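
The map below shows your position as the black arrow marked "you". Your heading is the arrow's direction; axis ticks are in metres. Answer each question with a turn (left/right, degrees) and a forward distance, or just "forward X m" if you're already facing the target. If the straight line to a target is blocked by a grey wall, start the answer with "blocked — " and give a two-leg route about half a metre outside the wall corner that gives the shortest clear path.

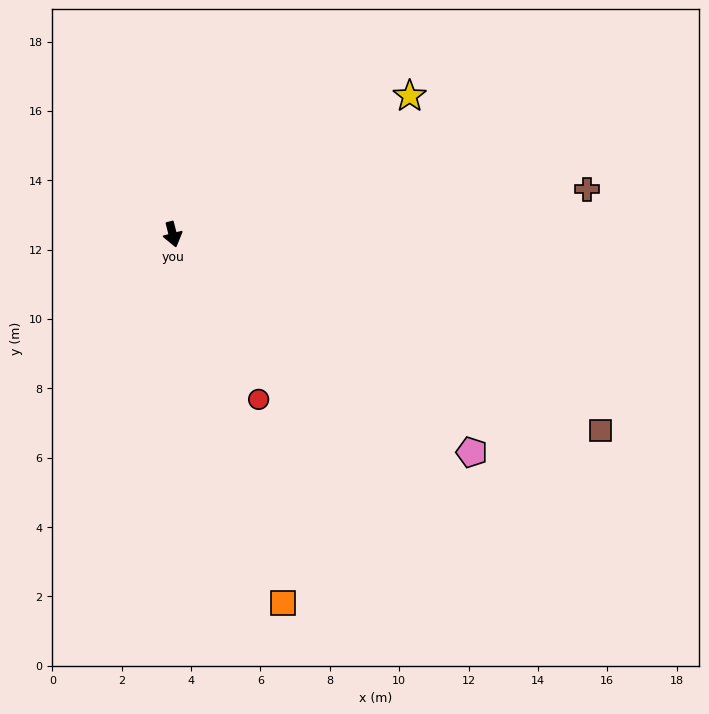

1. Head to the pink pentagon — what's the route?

turn left 40°, forward 10.7 m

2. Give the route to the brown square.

turn left 51°, forward 13.6 m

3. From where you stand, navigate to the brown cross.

turn left 82°, forward 12.0 m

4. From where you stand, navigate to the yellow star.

turn left 106°, forward 7.9 m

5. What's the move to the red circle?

turn left 13°, forward 5.4 m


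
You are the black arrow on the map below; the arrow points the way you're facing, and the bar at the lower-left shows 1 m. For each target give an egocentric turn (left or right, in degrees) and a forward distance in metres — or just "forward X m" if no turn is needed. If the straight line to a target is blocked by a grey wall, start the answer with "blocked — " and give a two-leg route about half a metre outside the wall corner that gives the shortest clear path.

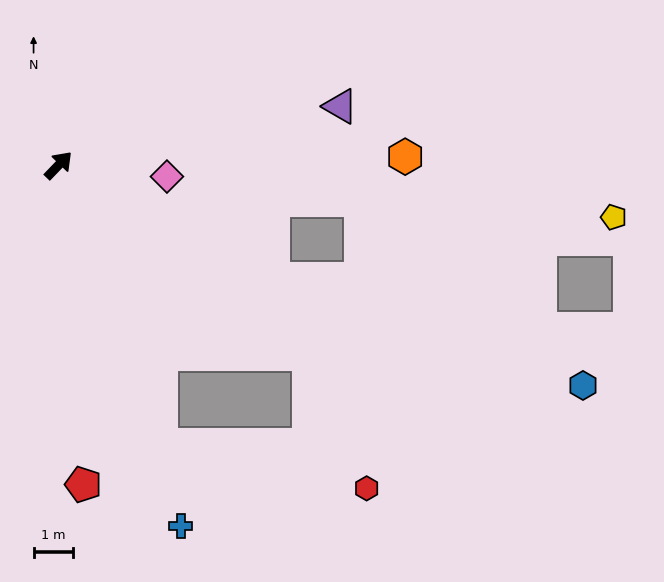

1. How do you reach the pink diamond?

turn right 52°, forward 2.8 m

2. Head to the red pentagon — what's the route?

turn right 132°, forward 8.2 m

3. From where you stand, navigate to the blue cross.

turn right 117°, forward 9.8 m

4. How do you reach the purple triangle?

turn right 34°, forward 7.4 m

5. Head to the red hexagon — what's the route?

blocked — turn right 83°, forward 8.1 m, then turn right 30°, forward 3.7 m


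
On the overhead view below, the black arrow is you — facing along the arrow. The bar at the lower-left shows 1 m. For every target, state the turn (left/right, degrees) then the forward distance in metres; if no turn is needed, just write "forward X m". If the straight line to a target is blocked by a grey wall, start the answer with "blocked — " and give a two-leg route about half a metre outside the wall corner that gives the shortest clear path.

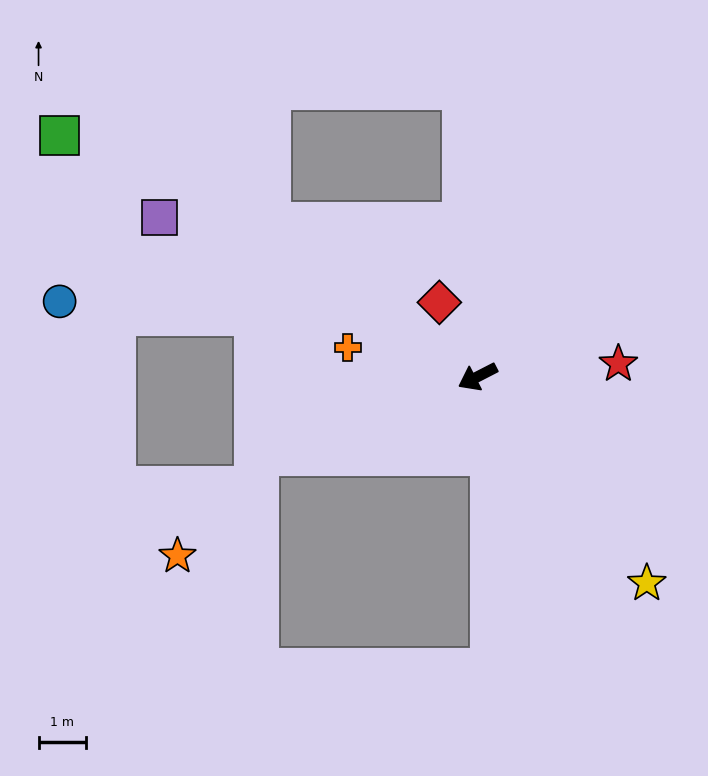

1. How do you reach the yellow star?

turn left 102°, forward 5.6 m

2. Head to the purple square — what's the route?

turn right 54°, forward 7.5 m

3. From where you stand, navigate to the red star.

turn left 158°, forward 3.0 m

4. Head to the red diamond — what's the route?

turn right 90°, forward 1.8 m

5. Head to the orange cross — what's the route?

turn right 40°, forward 2.8 m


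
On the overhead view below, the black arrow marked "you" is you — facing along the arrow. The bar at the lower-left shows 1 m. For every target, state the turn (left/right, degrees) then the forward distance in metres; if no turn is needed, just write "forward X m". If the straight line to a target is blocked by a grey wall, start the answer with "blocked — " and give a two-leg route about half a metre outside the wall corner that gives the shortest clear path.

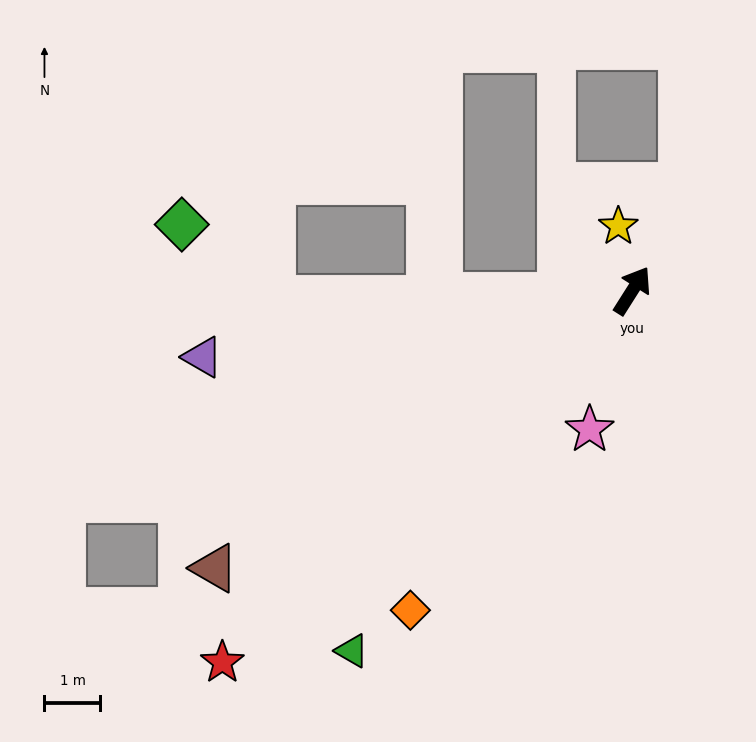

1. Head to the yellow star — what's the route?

turn left 45°, forward 1.2 m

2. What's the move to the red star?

turn left 165°, forward 9.9 m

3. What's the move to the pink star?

turn right 165°, forward 2.6 m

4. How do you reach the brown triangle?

turn left 156°, forward 9.0 m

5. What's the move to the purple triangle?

turn left 131°, forward 7.8 m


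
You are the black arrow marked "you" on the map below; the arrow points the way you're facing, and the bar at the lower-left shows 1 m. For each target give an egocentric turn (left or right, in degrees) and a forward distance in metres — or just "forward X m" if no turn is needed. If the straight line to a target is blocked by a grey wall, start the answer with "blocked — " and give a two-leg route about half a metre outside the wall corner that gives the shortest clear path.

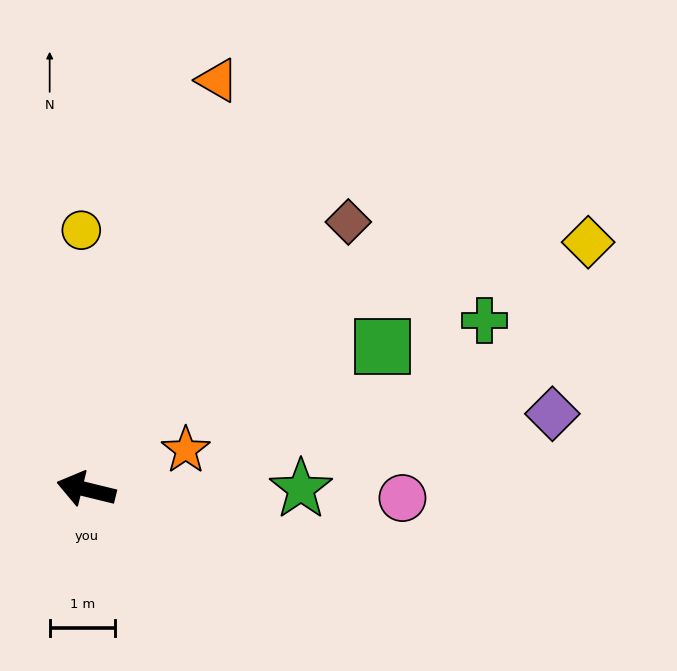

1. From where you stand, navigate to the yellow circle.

turn right 75°, forward 4.0 m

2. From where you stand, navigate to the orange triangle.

turn right 94°, forward 6.6 m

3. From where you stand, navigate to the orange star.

turn right 145°, forward 1.6 m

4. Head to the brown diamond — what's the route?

turn right 121°, forward 5.7 m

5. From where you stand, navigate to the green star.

turn right 166°, forward 3.3 m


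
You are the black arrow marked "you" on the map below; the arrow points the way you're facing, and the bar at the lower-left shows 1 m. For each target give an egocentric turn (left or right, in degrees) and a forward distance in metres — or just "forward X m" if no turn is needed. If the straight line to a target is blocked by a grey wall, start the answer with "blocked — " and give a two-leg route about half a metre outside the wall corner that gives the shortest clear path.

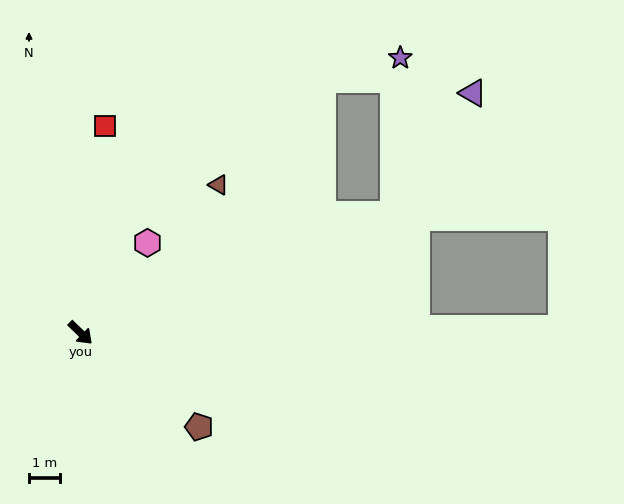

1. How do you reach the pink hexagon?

turn left 97°, forward 3.6 m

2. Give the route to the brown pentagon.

turn left 6°, forward 4.9 m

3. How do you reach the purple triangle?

blocked — turn left 65°, forward 10.8 m, then turn left 35°, forward 4.7 m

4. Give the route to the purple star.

blocked — turn left 65°, forward 10.8 m, then turn left 66°, forward 5.0 m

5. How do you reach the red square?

turn left 127°, forward 6.7 m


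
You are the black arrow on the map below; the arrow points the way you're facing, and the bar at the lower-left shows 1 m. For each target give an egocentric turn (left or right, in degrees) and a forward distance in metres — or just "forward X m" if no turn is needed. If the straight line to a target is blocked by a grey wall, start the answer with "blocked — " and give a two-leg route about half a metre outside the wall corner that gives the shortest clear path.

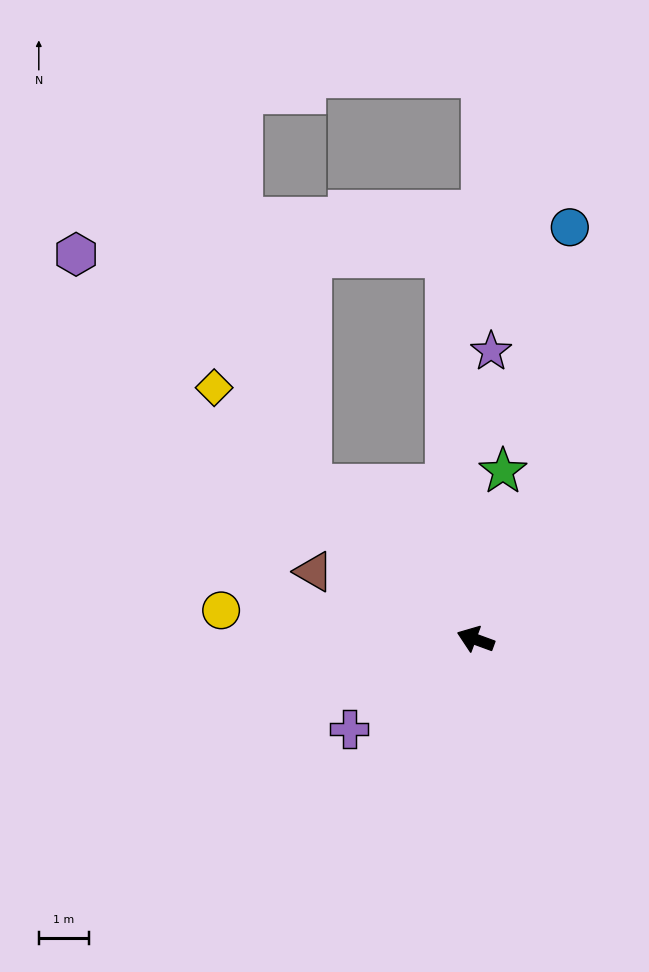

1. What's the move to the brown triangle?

turn right 3°, forward 3.5 m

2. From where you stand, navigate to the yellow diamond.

turn right 24°, forward 7.3 m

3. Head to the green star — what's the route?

turn right 79°, forward 3.4 m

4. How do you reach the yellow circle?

turn left 14°, forward 5.1 m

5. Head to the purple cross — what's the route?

turn left 56°, forward 3.1 m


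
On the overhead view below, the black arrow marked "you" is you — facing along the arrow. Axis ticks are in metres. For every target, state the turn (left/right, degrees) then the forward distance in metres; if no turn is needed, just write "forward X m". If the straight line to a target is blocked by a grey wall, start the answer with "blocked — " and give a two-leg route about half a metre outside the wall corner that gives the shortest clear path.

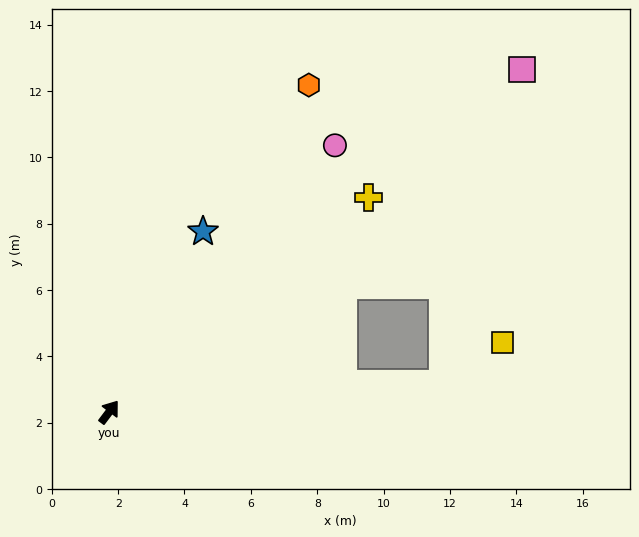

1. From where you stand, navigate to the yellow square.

blocked — turn right 48°, forward 10.1 m, then turn left 30°, forward 2.2 m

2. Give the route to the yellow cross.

turn right 13°, forward 10.1 m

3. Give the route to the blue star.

turn left 9°, forward 6.1 m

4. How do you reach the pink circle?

turn right 3°, forward 10.5 m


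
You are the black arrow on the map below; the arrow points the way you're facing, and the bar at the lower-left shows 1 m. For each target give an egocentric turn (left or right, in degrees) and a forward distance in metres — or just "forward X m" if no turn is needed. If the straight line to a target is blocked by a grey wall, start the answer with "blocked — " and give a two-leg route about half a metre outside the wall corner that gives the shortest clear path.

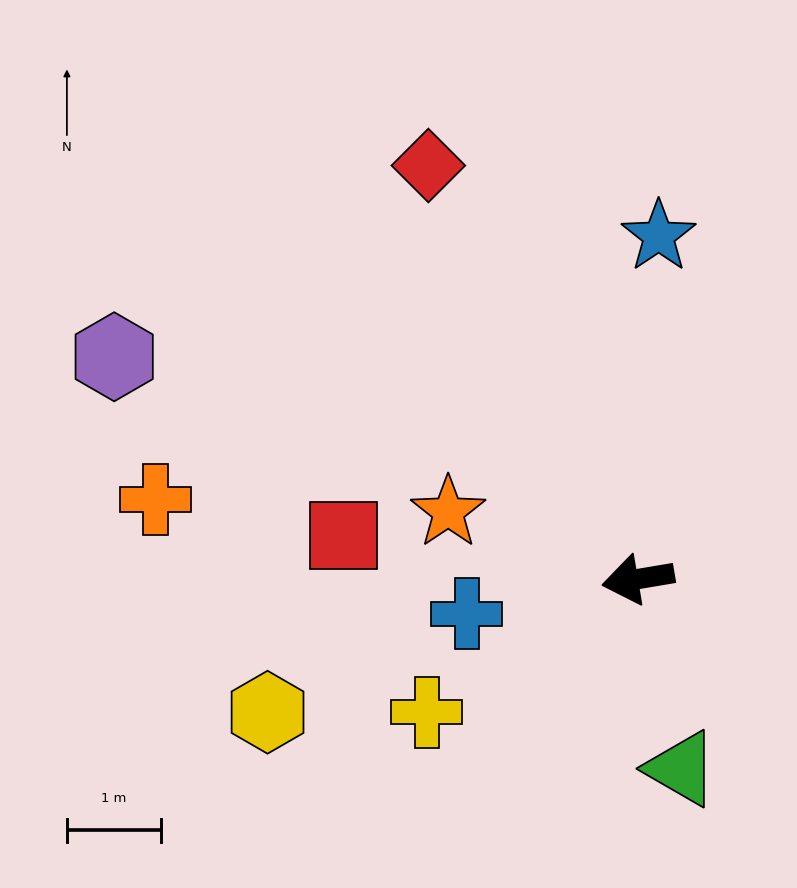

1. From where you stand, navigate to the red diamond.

turn right 73°, forward 4.9 m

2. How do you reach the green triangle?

turn left 93°, forward 2.1 m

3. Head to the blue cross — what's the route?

forward 1.9 m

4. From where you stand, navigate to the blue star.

turn right 103°, forward 3.7 m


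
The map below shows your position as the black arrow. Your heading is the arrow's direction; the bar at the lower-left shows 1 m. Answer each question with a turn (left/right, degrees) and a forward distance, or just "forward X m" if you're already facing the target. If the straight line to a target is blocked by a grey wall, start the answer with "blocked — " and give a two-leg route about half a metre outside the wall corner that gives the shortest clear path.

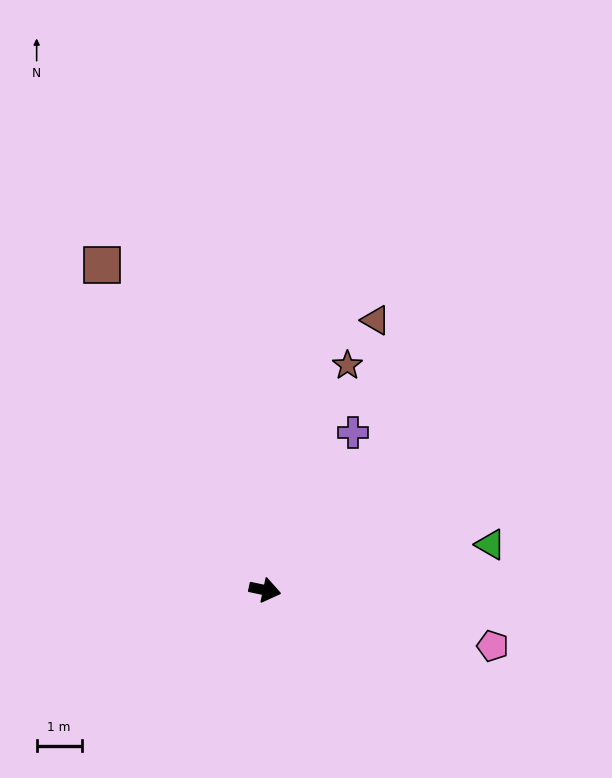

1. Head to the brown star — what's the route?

turn left 82°, forward 5.3 m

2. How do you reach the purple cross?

turn left 73°, forward 4.0 m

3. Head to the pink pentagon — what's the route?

forward 5.2 m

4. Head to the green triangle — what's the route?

turn left 23°, forward 5.1 m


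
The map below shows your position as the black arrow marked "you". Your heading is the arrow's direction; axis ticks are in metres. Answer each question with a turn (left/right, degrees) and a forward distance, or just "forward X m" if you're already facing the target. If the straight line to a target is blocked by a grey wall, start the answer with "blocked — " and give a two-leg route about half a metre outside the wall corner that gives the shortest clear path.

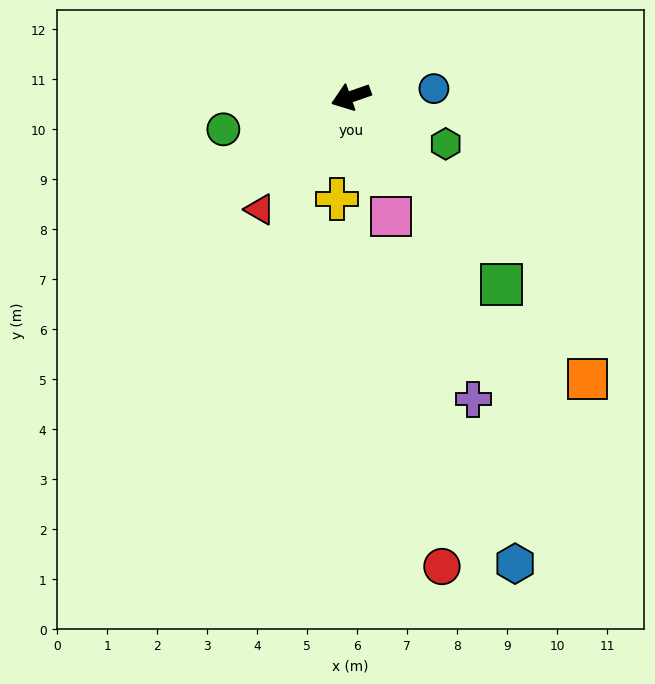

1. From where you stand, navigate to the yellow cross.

turn left 63°, forward 2.1 m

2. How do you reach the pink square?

turn left 89°, forward 2.5 m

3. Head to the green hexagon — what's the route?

turn left 134°, forward 2.1 m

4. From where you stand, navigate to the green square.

turn left 109°, forward 4.8 m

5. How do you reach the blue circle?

turn left 166°, forward 1.7 m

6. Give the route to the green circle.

turn right 5°, forward 2.6 m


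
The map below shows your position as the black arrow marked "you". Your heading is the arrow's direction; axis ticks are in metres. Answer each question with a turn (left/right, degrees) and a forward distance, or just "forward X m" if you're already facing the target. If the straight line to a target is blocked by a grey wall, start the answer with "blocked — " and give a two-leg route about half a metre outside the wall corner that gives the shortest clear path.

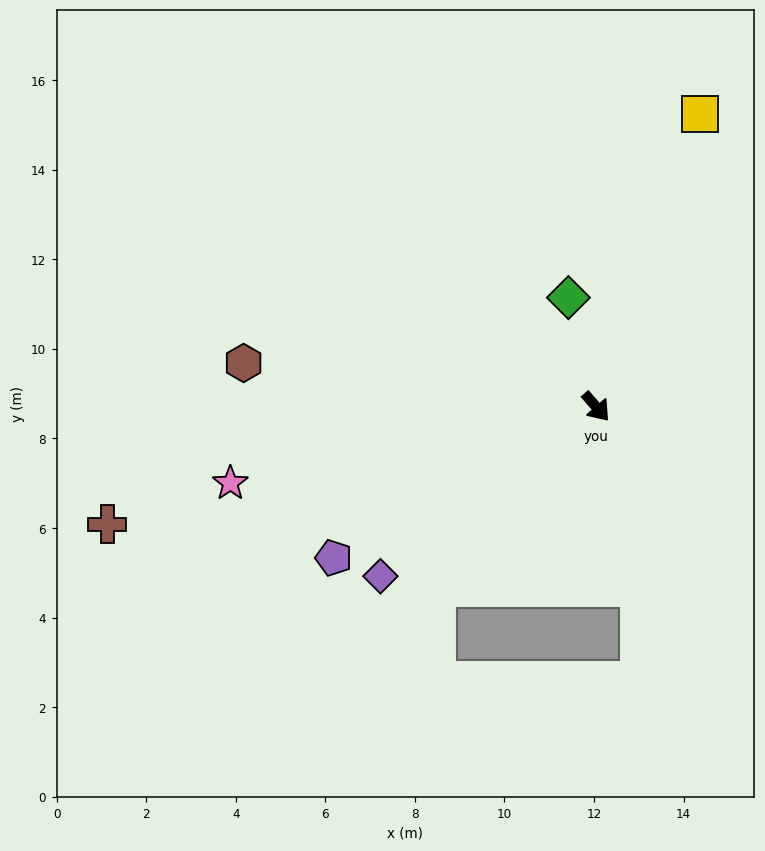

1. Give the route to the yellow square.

turn left 120°, forward 6.9 m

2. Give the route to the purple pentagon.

turn right 101°, forward 6.8 m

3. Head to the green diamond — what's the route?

turn left 153°, forward 2.5 m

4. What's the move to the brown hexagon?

turn right 138°, forward 7.9 m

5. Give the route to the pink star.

turn right 119°, forward 8.3 m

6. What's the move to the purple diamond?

turn right 93°, forward 6.1 m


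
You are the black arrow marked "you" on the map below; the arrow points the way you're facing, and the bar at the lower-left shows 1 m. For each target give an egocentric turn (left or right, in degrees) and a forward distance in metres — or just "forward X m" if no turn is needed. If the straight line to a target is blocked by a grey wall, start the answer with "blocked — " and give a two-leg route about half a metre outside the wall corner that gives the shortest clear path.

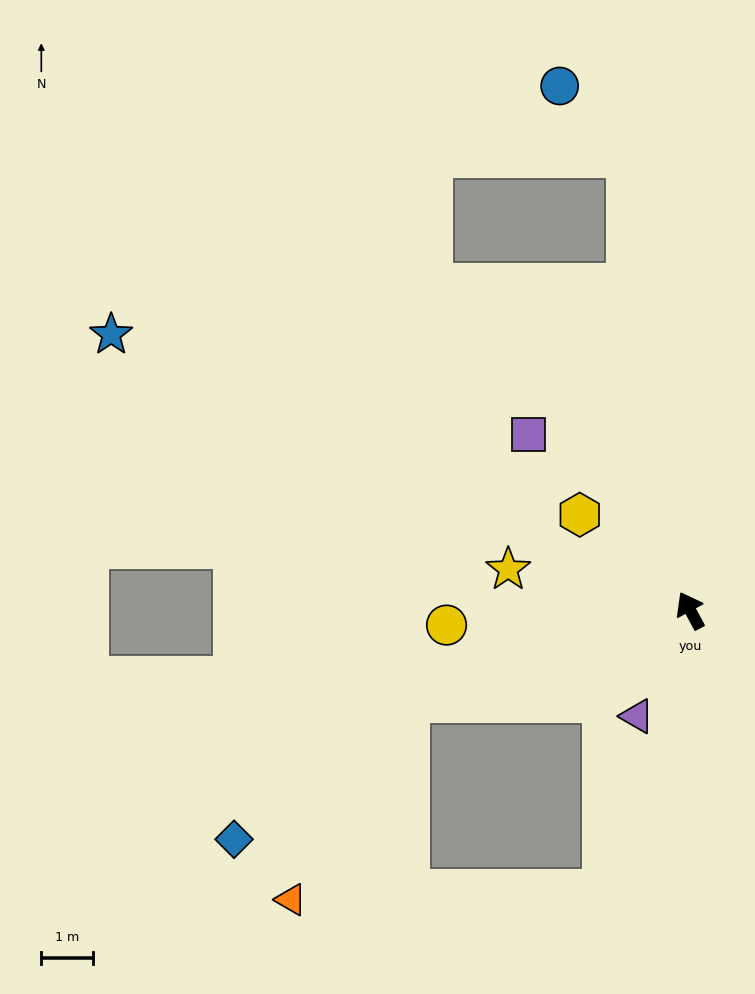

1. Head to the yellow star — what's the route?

turn left 49°, forward 3.6 m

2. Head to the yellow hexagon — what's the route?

turn left 21°, forward 2.8 m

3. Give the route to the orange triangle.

blocked — turn left 79°, forward 5.7 m, then turn left 42°, forward 4.4 m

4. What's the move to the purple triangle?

turn left 125°, forward 2.3 m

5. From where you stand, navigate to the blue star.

turn left 36°, forward 12.4 m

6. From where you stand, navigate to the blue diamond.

blocked — turn left 79°, forward 5.7 m, then turn left 21°, forward 4.3 m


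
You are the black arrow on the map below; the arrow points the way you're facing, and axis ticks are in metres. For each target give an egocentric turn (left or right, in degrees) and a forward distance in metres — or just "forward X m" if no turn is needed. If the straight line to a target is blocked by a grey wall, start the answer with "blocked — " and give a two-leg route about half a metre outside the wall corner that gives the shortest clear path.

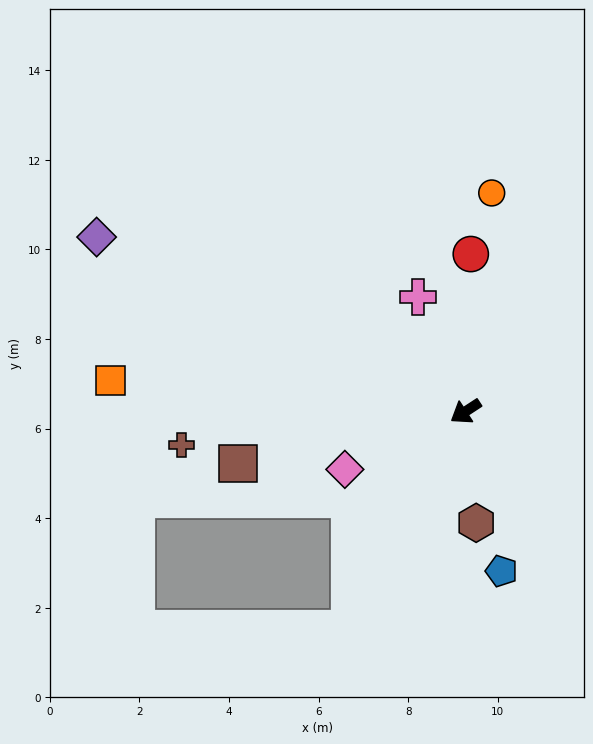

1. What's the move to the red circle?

turn right 125°, forward 3.5 m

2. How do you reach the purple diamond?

turn right 58°, forward 9.1 m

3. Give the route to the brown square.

turn right 20°, forward 5.2 m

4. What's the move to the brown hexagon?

turn left 62°, forward 2.5 m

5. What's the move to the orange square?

turn right 38°, forward 8.0 m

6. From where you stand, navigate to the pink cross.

turn right 101°, forward 2.8 m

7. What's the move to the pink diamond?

turn right 8°, forward 3.0 m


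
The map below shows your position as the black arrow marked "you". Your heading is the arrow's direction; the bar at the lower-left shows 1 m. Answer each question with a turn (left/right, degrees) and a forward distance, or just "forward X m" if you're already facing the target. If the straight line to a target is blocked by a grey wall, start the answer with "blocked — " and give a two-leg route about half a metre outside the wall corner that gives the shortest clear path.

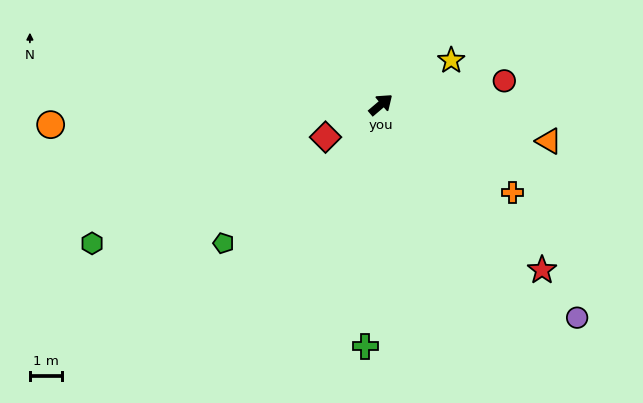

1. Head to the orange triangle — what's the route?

turn right 53°, forward 5.4 m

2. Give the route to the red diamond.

turn left 170°, forward 2.0 m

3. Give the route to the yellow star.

turn right 8°, forward 2.6 m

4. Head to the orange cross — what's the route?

turn right 74°, forward 4.9 m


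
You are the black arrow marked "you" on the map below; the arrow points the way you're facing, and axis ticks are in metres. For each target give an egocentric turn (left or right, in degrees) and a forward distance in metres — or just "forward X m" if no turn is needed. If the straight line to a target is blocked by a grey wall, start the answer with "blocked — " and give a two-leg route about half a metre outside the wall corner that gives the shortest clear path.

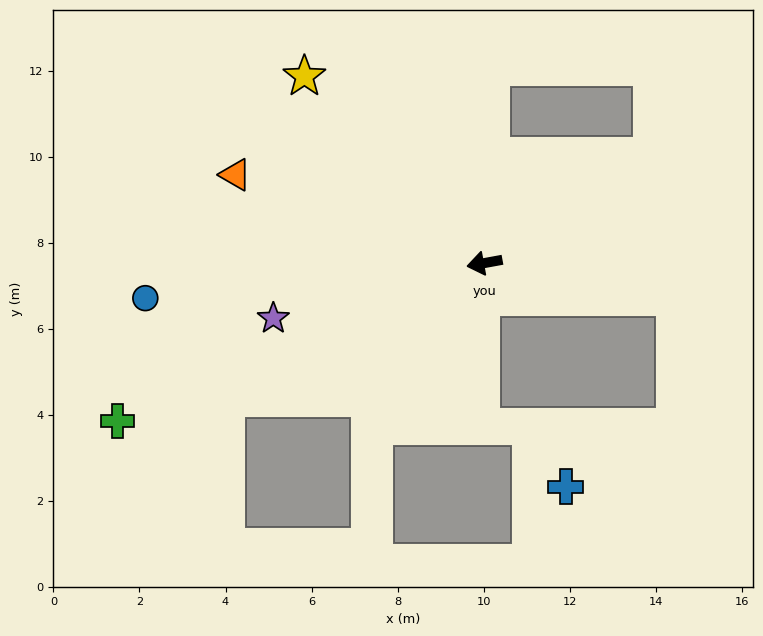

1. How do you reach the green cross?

turn left 13°, forward 9.3 m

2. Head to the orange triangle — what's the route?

turn right 30°, forward 6.1 m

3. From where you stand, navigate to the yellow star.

turn right 56°, forward 6.0 m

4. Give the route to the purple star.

turn left 4°, forward 5.1 m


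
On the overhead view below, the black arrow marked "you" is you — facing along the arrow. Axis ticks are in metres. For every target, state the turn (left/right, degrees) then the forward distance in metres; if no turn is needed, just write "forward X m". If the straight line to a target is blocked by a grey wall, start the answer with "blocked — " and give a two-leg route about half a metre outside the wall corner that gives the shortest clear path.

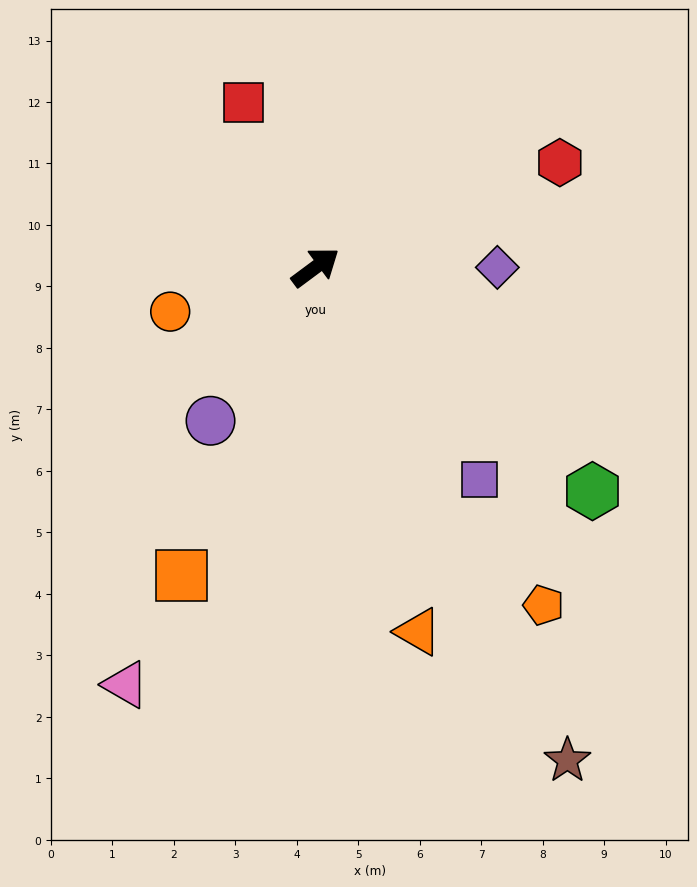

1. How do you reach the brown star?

turn right 100°, forward 9.0 m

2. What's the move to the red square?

turn left 77°, forward 2.9 m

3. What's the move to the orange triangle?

turn right 111°, forward 6.2 m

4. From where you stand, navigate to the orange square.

turn right 150°, forward 5.5 m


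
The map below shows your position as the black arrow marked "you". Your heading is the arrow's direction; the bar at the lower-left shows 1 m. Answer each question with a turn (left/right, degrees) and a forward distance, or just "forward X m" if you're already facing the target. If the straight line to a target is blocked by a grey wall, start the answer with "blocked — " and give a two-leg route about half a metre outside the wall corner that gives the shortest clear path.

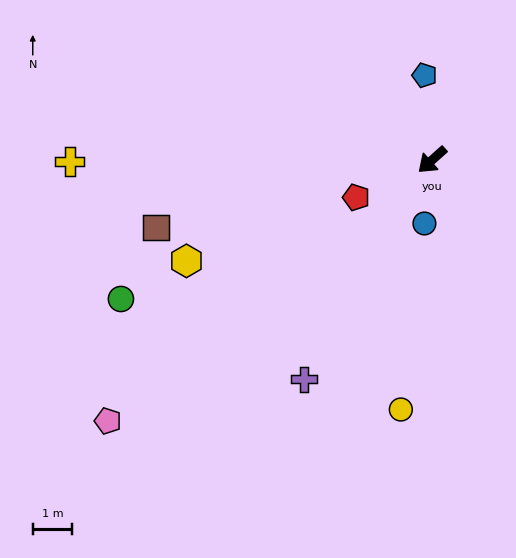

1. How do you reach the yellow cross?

turn right 41°, forward 9.1 m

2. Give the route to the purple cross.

turn left 18°, forward 6.4 m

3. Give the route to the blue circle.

turn left 41°, forward 1.6 m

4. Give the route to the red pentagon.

turn right 15°, forward 2.1 m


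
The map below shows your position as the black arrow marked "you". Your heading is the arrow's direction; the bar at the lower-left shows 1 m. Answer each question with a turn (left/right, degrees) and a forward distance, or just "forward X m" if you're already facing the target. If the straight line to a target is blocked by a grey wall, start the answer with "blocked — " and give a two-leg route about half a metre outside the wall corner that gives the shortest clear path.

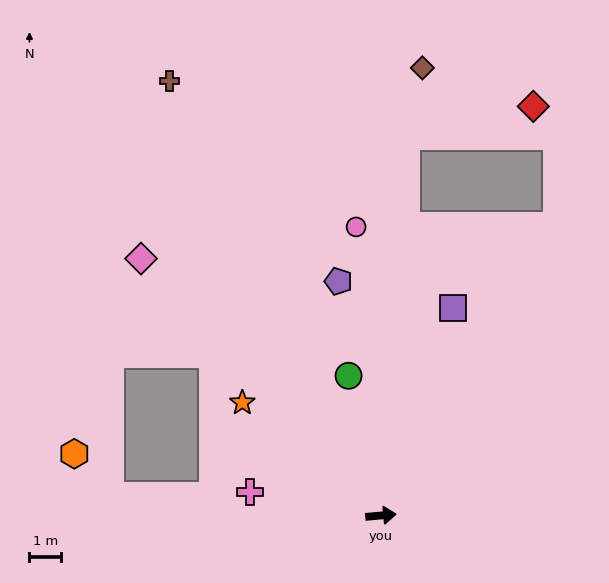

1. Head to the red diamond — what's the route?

blocked — turn left 81°, forward 12.0 m, then turn right 73°, forward 4.1 m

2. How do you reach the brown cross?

turn left 111°, forward 15.2 m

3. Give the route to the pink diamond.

turn left 128°, forward 11.1 m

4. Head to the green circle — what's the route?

turn left 98°, forward 4.5 m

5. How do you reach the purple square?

turn left 66°, forward 6.9 m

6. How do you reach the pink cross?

turn left 165°, forward 4.2 m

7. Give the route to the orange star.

turn left 136°, forward 5.6 m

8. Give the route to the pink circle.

turn left 90°, forward 9.1 m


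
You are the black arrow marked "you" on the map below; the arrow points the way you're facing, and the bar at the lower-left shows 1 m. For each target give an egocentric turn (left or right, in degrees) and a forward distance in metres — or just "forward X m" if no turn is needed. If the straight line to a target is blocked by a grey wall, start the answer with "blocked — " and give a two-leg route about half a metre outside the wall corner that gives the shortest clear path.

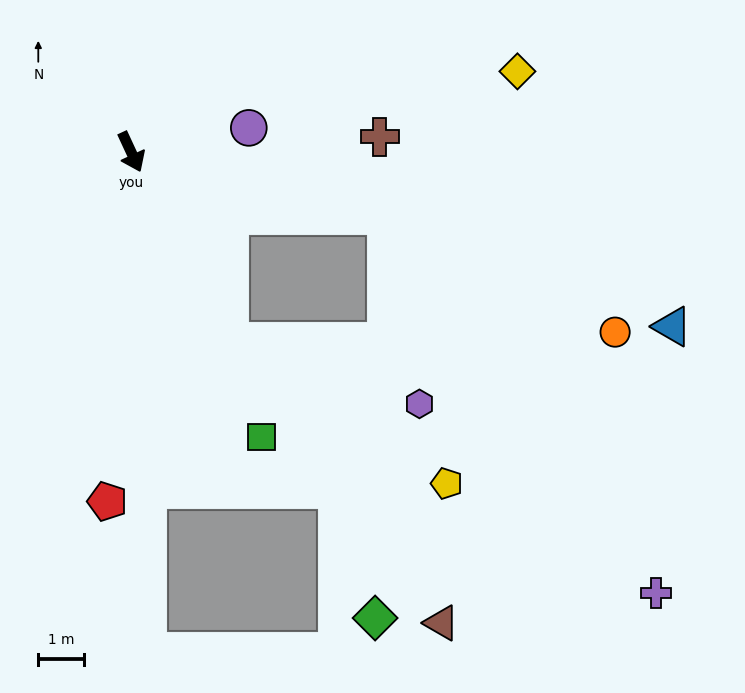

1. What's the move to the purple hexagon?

blocked — turn left 3°, forward 4.7 m, then turn left 44°, forward 4.4 m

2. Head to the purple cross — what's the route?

blocked — turn left 51°, forward 5.8 m, then turn right 40°, forward 10.2 m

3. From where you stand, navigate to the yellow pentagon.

blocked — turn left 3°, forward 4.7 m, then turn left 29°, forward 5.7 m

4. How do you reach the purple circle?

turn left 77°, forward 2.6 m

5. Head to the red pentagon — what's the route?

turn right 29°, forward 7.7 m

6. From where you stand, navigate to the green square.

forward 6.9 m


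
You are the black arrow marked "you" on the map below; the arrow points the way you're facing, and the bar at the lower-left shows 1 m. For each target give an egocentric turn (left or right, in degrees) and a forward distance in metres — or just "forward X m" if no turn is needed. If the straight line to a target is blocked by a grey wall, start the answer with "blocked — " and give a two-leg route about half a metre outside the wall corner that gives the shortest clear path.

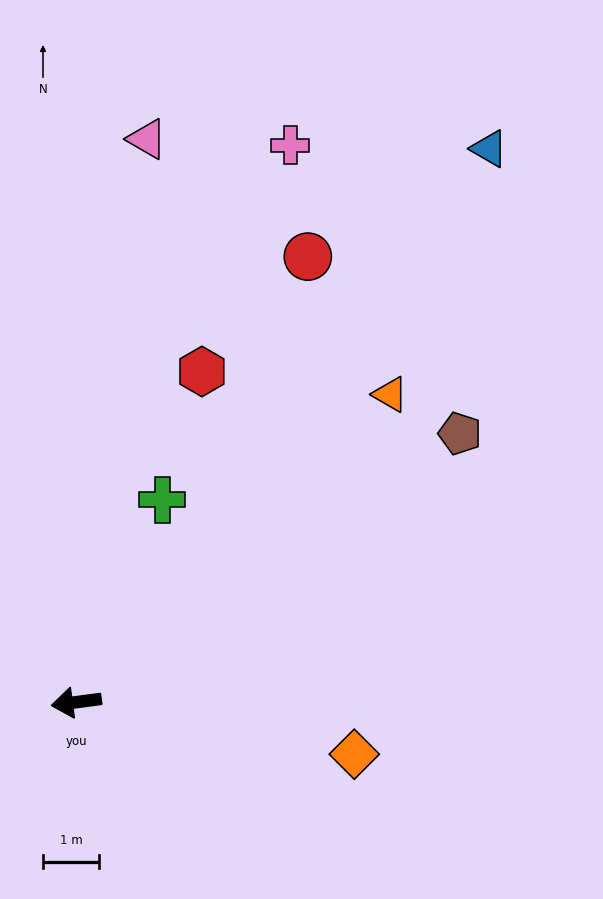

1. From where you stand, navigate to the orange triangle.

turn right 143°, forward 7.9 m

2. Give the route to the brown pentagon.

turn right 153°, forward 8.4 m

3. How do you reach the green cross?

turn right 121°, forward 3.9 m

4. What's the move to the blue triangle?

turn right 134°, forward 12.3 m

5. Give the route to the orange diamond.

turn left 162°, forward 5.1 m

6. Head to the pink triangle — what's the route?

turn right 105°, forward 10.1 m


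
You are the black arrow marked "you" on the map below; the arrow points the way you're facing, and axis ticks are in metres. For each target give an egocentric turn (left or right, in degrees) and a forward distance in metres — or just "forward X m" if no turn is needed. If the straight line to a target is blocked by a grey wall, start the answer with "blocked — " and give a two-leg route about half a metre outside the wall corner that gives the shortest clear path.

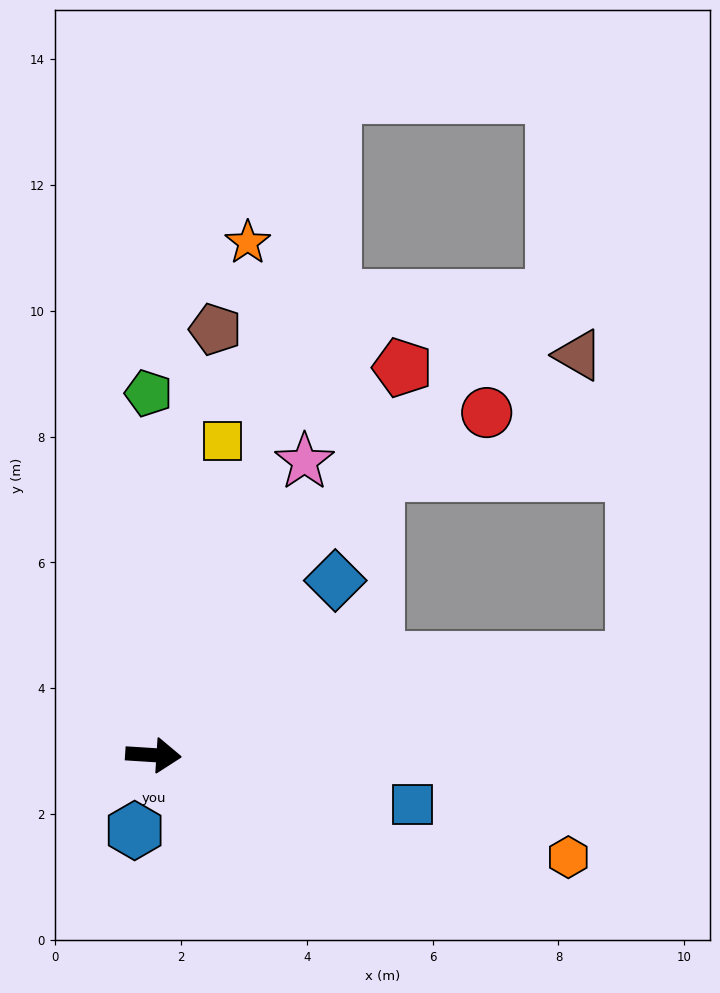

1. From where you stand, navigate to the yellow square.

turn left 81°, forward 5.1 m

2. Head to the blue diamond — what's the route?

turn left 47°, forward 4.0 m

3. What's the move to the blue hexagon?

turn right 100°, forward 1.2 m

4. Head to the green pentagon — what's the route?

turn left 94°, forward 5.7 m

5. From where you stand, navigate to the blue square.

turn right 7°, forward 4.2 m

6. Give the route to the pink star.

turn left 66°, forward 5.2 m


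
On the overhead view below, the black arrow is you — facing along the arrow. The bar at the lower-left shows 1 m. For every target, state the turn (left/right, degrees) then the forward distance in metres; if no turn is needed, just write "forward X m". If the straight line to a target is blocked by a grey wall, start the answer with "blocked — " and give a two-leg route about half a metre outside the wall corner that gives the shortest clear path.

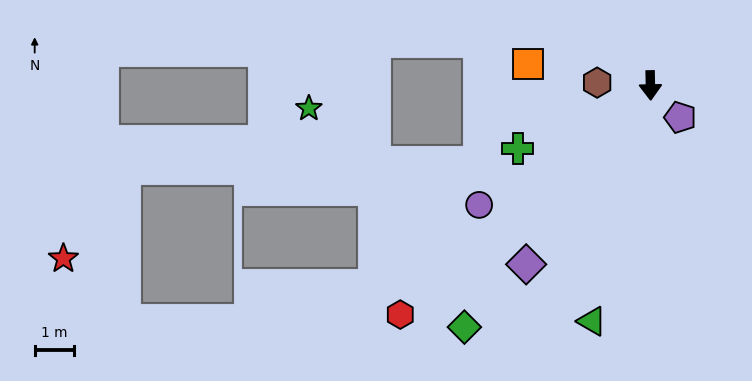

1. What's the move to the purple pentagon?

turn left 42°, forward 1.1 m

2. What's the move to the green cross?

turn right 66°, forward 3.7 m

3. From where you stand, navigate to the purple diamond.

turn right 36°, forward 5.5 m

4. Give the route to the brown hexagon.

turn right 94°, forward 1.3 m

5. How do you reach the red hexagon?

turn right 49°, forward 8.6 m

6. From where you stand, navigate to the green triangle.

turn right 15°, forward 6.1 m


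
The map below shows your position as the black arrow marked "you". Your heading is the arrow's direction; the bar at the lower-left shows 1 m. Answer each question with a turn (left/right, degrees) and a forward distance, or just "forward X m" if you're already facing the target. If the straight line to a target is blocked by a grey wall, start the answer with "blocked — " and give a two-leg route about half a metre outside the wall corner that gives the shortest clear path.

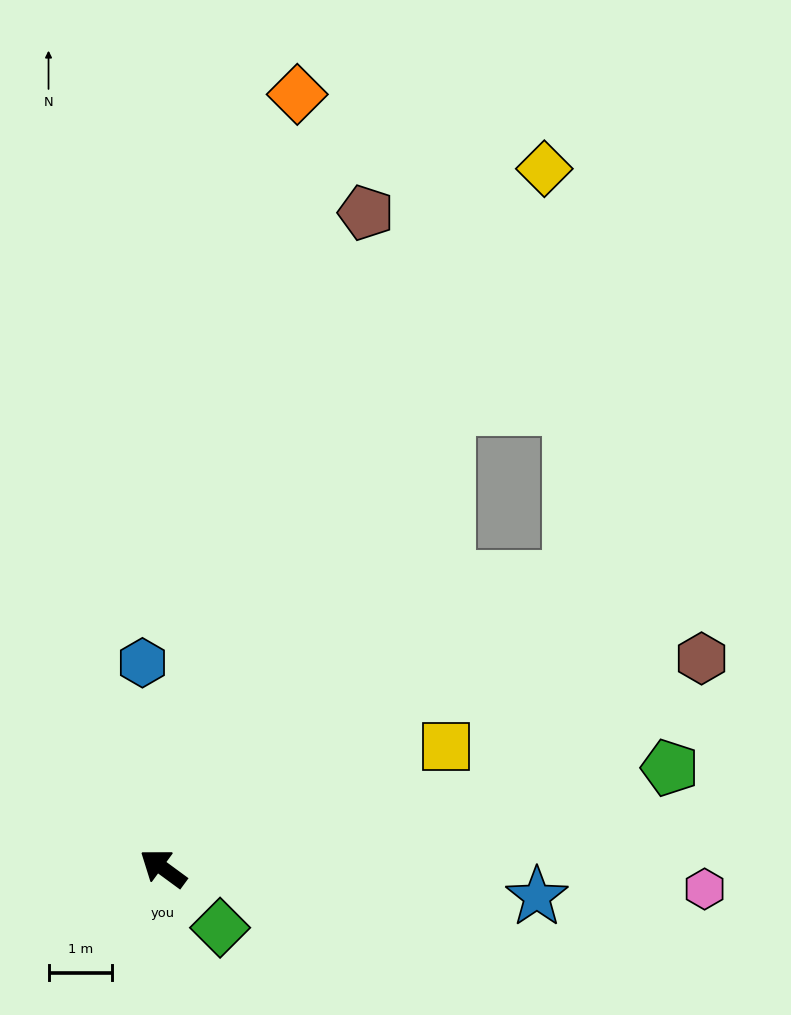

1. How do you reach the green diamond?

turn left 170°, forward 1.3 m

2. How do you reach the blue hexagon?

turn right 48°, forward 3.3 m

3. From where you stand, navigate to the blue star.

turn right 148°, forward 5.9 m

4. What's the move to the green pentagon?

turn right 133°, forward 8.1 m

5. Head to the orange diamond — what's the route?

turn right 64°, forward 12.4 m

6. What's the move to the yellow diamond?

turn right 82°, forward 12.6 m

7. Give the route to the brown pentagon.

turn right 71°, forward 10.8 m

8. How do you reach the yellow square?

turn right 120°, forward 4.9 m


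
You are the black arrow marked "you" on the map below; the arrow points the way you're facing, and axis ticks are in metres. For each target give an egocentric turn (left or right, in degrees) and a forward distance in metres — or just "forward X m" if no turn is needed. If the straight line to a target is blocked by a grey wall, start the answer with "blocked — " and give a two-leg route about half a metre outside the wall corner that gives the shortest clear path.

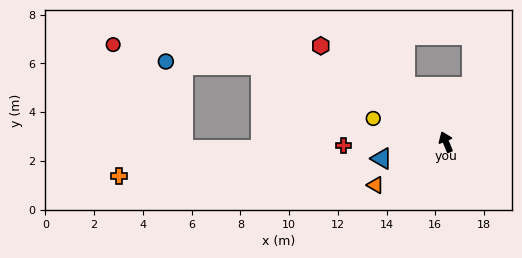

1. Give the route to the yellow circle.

turn left 50°, forward 3.1 m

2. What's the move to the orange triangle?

turn left 99°, forward 3.4 m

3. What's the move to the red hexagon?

turn left 30°, forward 6.5 m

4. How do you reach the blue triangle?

turn left 82°, forward 2.7 m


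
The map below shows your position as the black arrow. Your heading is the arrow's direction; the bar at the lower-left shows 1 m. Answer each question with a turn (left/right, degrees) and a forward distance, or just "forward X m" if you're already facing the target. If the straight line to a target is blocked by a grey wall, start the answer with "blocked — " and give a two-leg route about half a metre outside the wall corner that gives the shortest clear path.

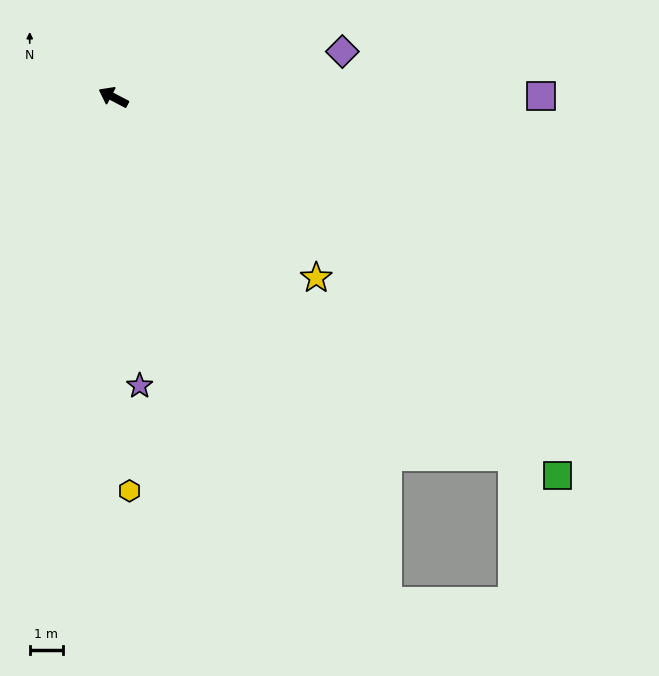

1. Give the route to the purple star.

turn left 123°, forward 8.8 m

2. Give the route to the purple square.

turn right 152°, forward 13.0 m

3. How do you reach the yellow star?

turn left 166°, forward 8.3 m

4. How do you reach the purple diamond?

turn right 141°, forward 7.1 m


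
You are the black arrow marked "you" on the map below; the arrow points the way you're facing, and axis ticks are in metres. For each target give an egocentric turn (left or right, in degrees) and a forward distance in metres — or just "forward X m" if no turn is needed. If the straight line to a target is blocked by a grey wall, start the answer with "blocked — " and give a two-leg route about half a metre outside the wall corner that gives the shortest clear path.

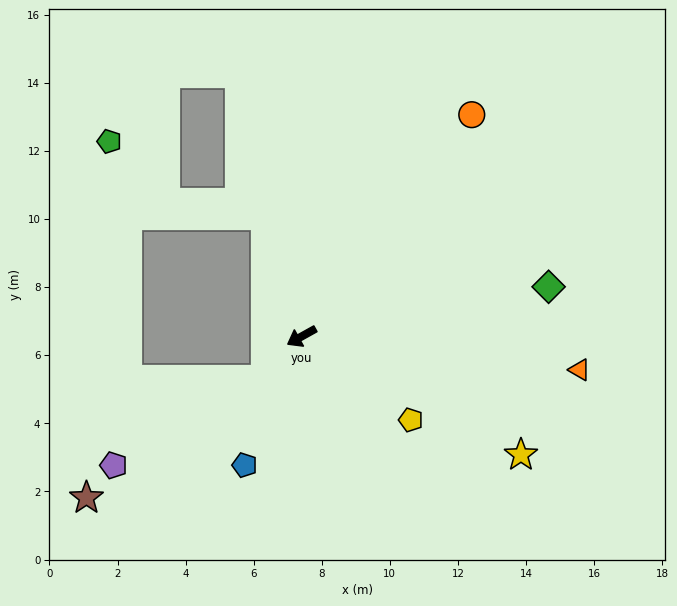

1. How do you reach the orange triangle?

turn left 144°, forward 8.2 m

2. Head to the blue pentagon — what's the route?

turn left 37°, forward 4.1 m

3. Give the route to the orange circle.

turn right 157°, forward 8.2 m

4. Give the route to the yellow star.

turn left 123°, forward 7.3 m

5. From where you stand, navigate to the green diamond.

turn left 162°, forward 7.4 m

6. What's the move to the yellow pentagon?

turn left 113°, forward 4.0 m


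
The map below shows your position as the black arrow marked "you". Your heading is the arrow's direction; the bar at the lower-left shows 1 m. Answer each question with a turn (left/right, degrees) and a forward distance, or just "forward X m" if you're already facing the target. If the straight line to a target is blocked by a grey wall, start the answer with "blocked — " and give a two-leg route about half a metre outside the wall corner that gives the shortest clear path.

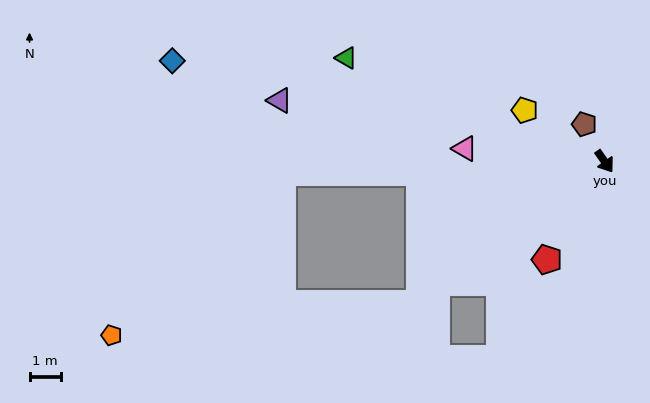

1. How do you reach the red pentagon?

turn right 65°, forward 3.6 m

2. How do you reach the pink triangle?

turn right 130°, forward 4.4 m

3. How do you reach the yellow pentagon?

turn right 158°, forward 3.0 m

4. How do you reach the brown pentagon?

turn left 174°, forward 1.3 m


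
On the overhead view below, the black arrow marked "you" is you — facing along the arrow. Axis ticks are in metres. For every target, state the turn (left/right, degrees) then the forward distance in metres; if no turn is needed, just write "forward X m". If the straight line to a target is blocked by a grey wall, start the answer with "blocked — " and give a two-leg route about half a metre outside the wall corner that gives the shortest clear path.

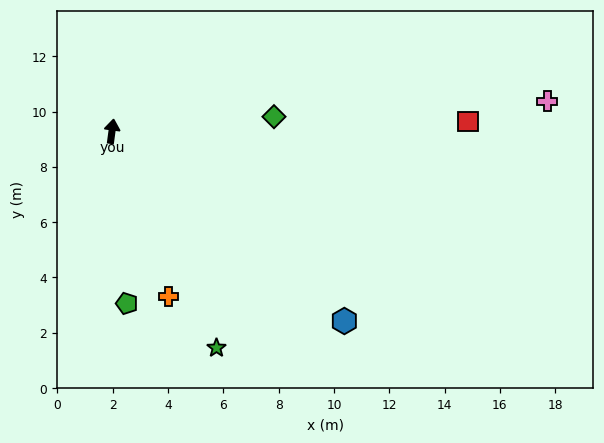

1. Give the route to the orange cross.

turn right 154°, forward 6.3 m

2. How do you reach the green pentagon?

turn right 167°, forward 6.3 m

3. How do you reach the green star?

turn right 147°, forward 8.7 m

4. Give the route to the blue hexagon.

turn right 122°, forward 10.8 m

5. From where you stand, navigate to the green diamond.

turn right 77°, forward 5.9 m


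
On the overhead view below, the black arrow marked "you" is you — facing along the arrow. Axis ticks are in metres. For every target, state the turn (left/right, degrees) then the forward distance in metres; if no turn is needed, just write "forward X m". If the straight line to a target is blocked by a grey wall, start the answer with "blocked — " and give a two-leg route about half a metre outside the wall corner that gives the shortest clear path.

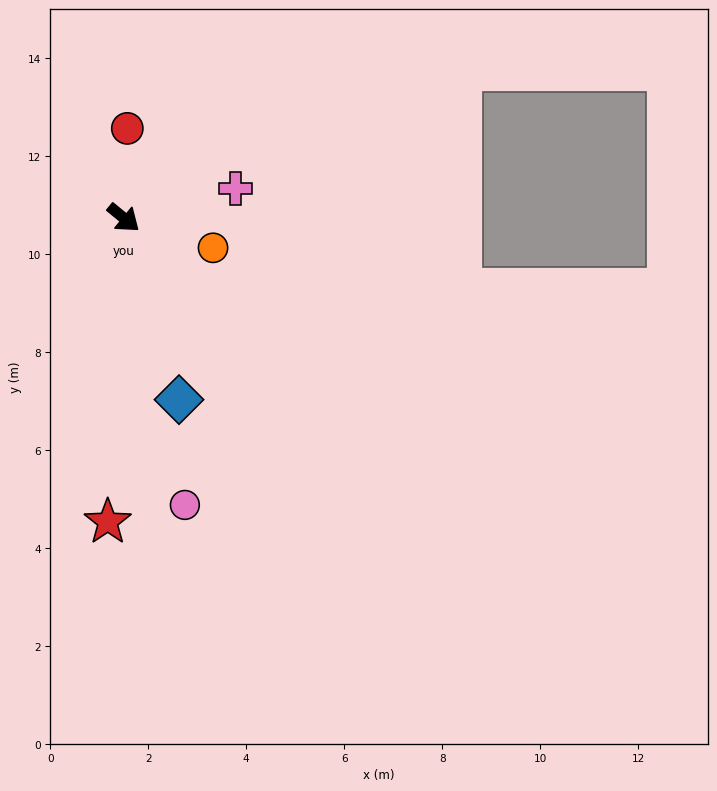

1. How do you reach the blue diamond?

turn right 34°, forward 3.9 m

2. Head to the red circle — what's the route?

turn left 127°, forward 1.8 m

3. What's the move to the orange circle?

turn left 21°, forward 1.9 m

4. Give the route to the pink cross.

turn left 54°, forward 2.4 m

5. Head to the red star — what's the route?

turn right 54°, forward 6.2 m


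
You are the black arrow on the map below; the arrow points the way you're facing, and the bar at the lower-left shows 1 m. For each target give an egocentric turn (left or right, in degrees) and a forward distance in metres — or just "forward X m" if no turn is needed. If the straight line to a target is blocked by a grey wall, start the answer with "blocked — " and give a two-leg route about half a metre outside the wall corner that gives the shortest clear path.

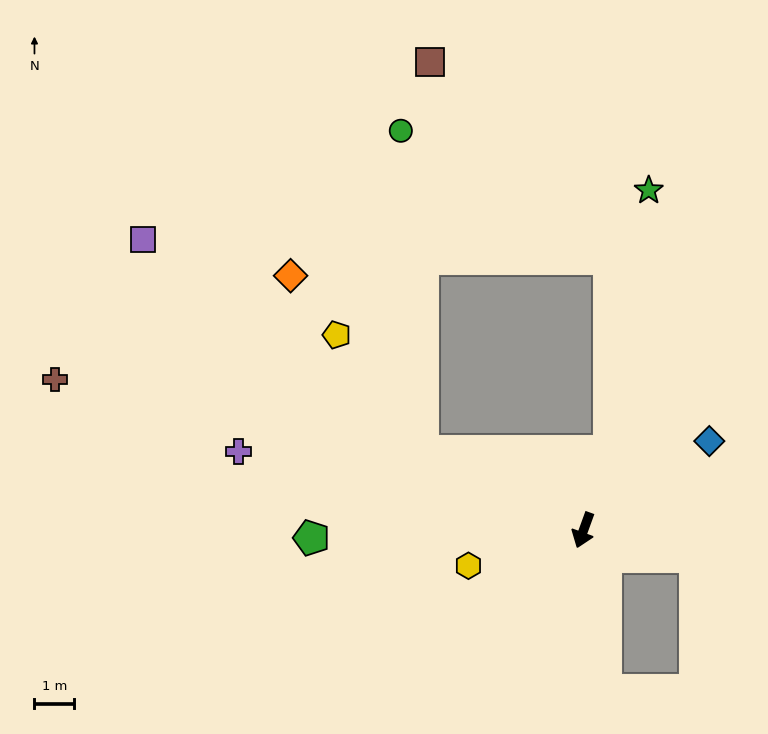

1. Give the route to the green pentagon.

turn right 68°, forward 6.8 m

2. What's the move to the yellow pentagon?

blocked — turn right 96°, forward 4.5 m, then turn right 28°, forward 3.6 m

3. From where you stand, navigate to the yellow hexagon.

turn right 53°, forward 3.0 m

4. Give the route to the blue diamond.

turn left 145°, forward 3.9 m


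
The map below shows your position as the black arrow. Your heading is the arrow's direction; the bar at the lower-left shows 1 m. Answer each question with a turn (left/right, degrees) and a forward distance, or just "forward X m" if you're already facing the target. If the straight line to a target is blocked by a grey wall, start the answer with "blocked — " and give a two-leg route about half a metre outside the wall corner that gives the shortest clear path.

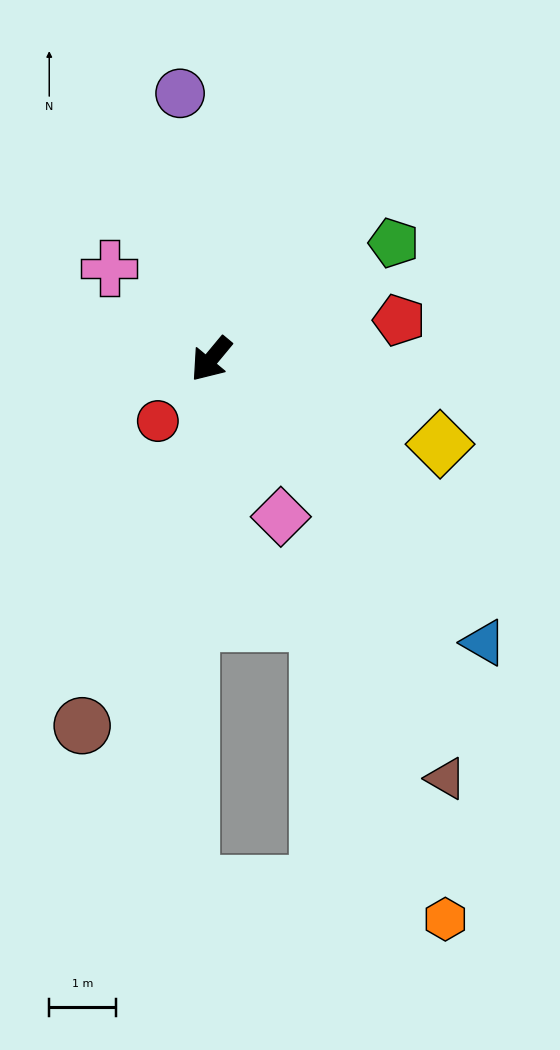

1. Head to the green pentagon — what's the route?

turn left 162°, forward 3.2 m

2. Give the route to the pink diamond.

turn left 64°, forward 2.6 m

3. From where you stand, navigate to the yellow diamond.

turn left 109°, forward 3.6 m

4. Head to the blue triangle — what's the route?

turn left 84°, forward 5.9 m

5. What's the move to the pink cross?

turn right 92°, forward 2.0 m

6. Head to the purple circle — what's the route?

turn right 134°, forward 4.0 m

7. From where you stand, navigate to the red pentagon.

turn left 141°, forward 2.9 m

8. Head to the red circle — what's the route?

forward 1.2 m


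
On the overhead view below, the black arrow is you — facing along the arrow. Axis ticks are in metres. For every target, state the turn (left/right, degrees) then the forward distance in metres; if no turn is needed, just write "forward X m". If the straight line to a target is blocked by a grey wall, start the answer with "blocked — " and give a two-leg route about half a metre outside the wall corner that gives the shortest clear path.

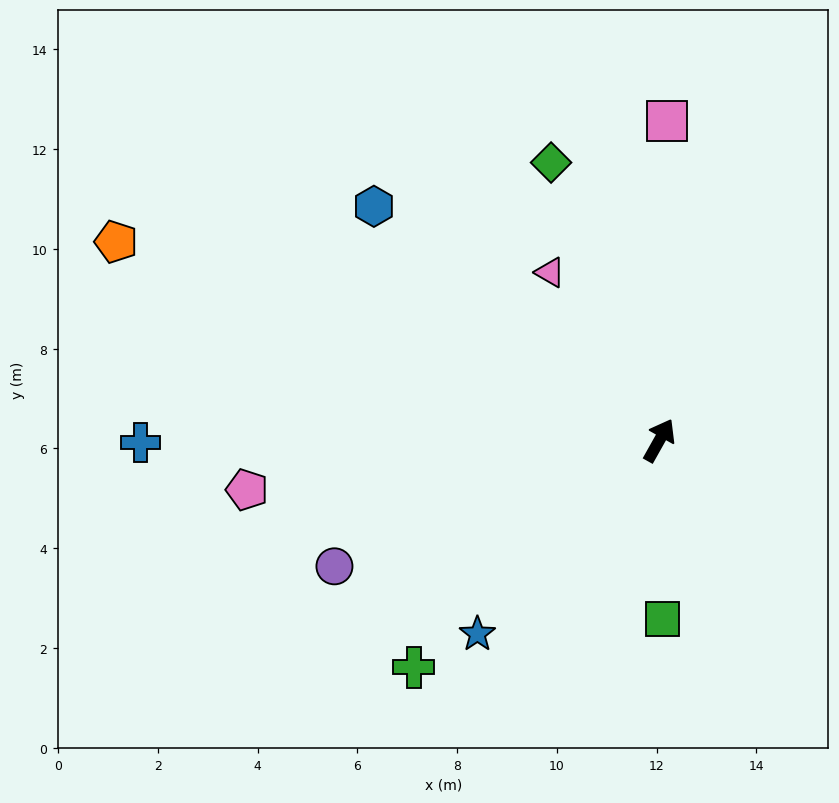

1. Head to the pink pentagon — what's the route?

turn left 126°, forward 8.3 m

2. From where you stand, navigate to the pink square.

turn left 28°, forward 6.4 m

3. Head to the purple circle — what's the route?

turn left 141°, forward 7.0 m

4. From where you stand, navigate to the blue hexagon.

turn left 80°, forward 7.4 m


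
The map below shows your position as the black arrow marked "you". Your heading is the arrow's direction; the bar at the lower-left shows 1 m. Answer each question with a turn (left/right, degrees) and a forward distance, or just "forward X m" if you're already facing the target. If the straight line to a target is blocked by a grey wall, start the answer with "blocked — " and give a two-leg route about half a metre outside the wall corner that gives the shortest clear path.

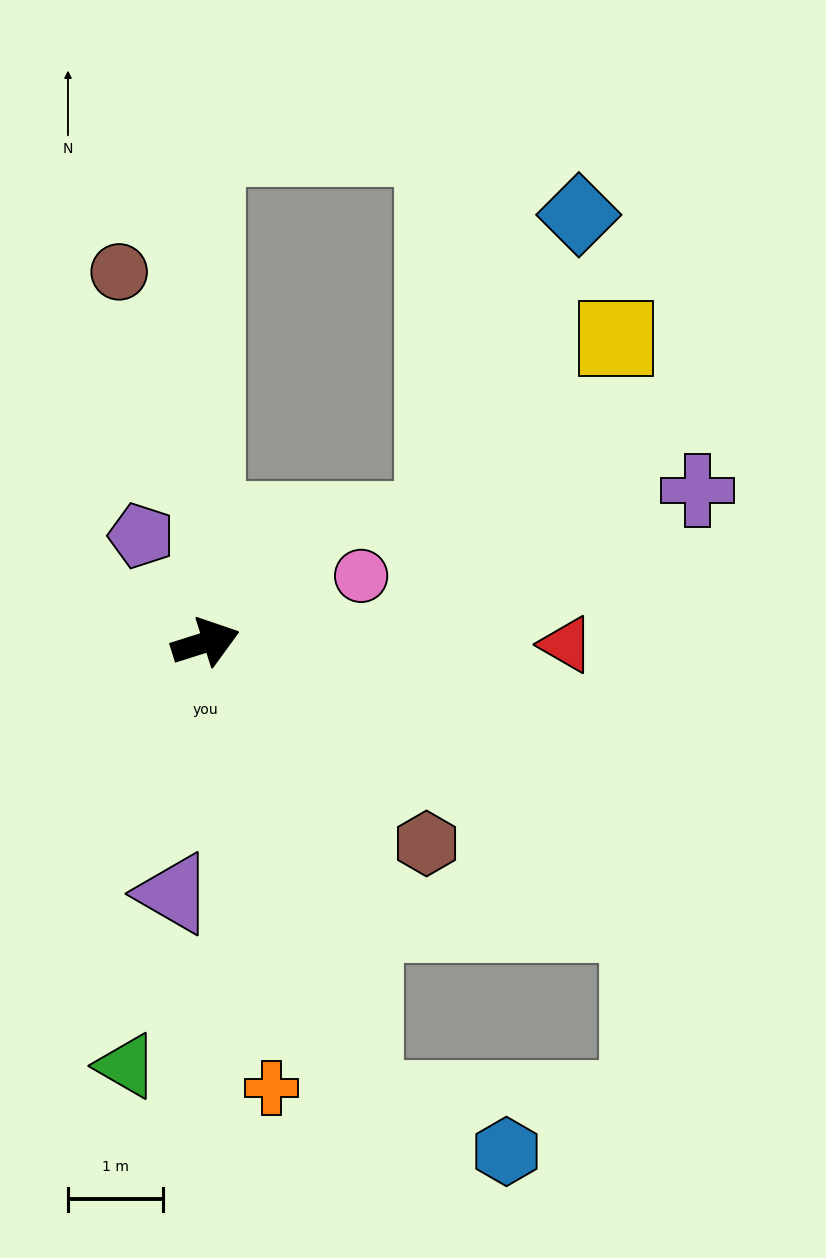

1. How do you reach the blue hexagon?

blocked — turn right 89°, forward 5.1 m, then turn left 52°, forward 1.6 m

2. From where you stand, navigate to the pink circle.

turn left 6°, forward 1.8 m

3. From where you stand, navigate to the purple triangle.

turn right 115°, forward 2.7 m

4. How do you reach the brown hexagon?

turn right 60°, forward 3.2 m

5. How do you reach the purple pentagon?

turn left 104°, forward 1.3 m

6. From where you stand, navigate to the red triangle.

turn right 18°, forward 3.8 m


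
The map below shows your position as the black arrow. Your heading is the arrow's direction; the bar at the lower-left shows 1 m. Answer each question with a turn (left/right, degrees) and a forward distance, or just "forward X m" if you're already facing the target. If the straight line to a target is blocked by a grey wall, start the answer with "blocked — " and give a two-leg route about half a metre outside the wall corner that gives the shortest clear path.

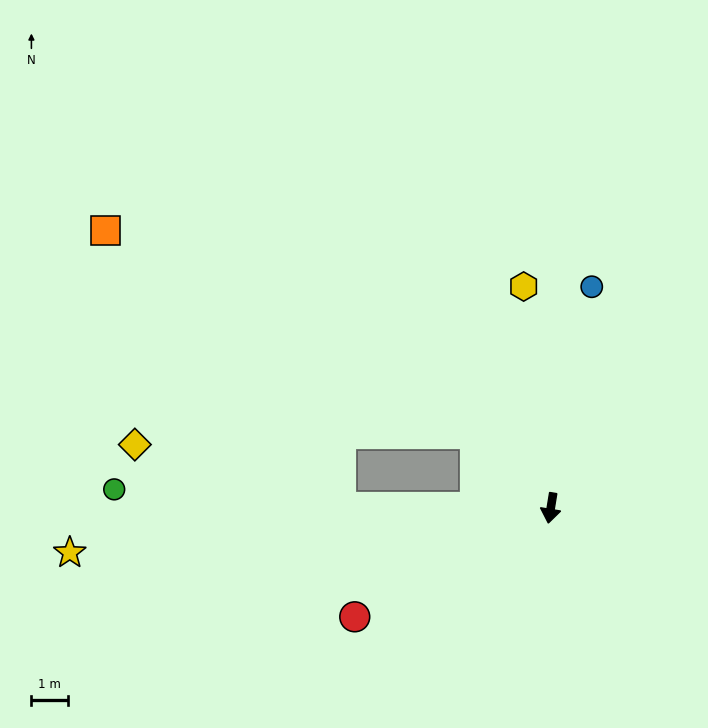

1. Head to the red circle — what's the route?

turn right 52°, forward 6.1 m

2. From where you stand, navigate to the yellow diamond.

blocked — turn right 81°, forward 5.8 m, then turn right 17°, forward 5.9 m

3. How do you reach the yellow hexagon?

turn right 164°, forward 6.1 m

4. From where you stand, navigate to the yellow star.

turn right 75°, forward 13.2 m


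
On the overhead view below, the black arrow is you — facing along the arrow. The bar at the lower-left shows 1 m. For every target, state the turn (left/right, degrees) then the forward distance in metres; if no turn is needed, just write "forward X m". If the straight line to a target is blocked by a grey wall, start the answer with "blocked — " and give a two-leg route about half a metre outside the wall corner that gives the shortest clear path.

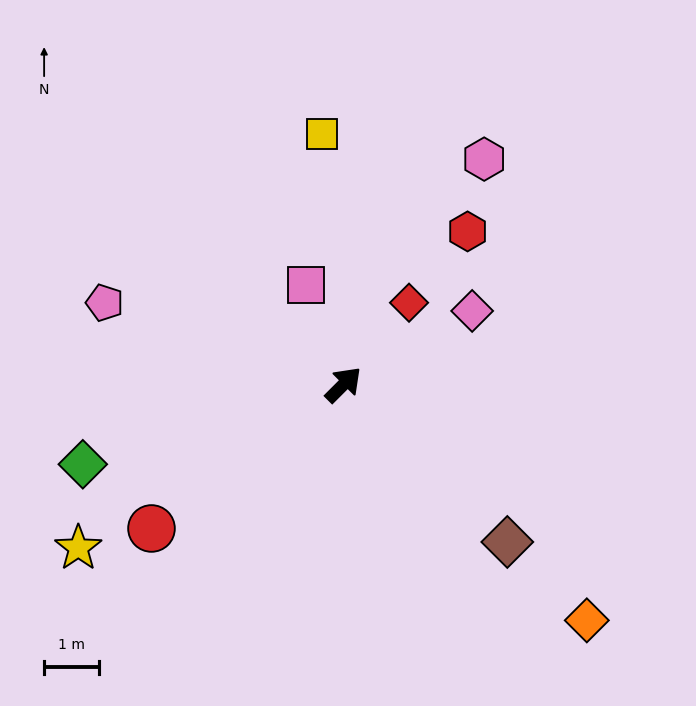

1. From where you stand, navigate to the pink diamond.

turn right 15°, forward 2.7 m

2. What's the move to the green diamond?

turn left 152°, forward 5.0 m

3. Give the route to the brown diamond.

turn right 89°, forward 4.1 m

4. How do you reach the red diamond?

turn left 6°, forward 1.9 m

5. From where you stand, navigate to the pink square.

turn left 66°, forward 1.9 m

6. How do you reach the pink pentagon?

turn left 116°, forward 4.6 m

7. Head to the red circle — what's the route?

turn left 172°, forward 4.4 m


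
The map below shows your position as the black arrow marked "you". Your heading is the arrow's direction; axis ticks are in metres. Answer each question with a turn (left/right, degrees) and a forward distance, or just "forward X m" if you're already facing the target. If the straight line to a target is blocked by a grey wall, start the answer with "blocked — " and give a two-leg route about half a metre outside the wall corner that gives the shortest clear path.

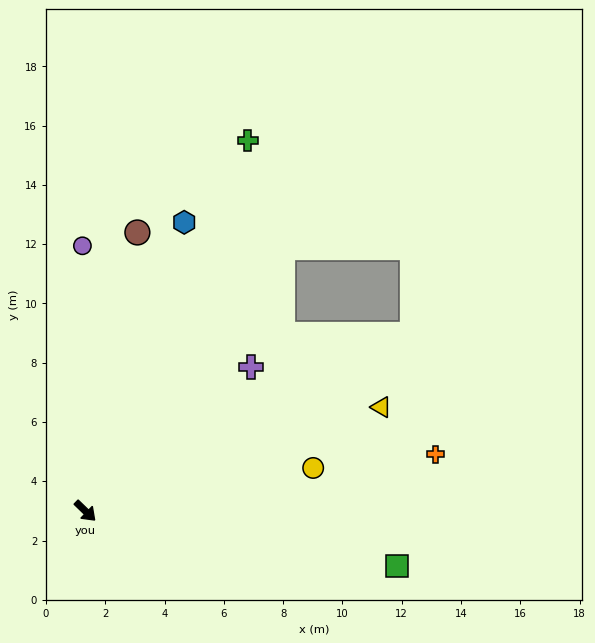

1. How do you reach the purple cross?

turn left 85°, forward 7.4 m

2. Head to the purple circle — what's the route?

turn left 135°, forward 9.0 m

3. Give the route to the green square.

turn left 34°, forward 10.7 m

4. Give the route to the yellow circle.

turn left 55°, forward 7.8 m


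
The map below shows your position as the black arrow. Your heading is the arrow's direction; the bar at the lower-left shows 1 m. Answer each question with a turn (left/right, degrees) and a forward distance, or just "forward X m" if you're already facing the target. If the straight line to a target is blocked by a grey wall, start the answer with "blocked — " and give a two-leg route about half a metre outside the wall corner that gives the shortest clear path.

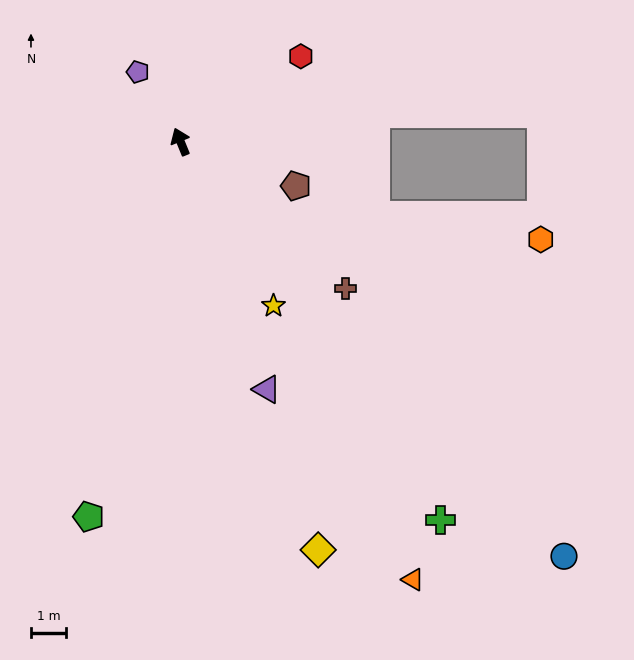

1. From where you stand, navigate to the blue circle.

turn right 159°, forward 16.0 m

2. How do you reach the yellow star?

turn right 173°, forward 5.4 m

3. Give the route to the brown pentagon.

turn right 133°, forward 3.5 m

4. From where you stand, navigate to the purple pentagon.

turn left 9°, forward 2.3 m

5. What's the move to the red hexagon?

turn right 77°, forward 4.2 m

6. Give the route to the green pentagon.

turn left 144°, forward 11.0 m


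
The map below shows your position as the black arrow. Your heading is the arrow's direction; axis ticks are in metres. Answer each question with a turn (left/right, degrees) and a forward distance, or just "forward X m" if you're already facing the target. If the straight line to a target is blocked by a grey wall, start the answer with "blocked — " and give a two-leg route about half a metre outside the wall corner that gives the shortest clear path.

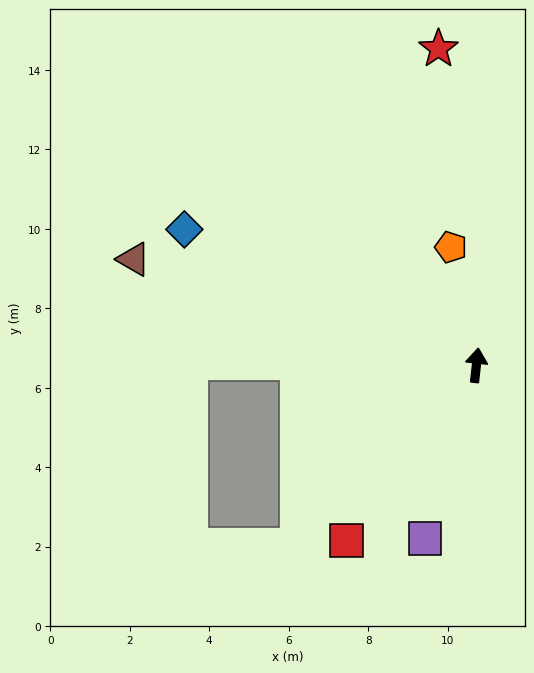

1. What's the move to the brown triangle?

turn left 79°, forward 9.0 m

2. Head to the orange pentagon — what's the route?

turn left 18°, forward 3.0 m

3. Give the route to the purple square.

turn left 170°, forward 4.5 m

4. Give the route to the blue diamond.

turn left 71°, forward 8.1 m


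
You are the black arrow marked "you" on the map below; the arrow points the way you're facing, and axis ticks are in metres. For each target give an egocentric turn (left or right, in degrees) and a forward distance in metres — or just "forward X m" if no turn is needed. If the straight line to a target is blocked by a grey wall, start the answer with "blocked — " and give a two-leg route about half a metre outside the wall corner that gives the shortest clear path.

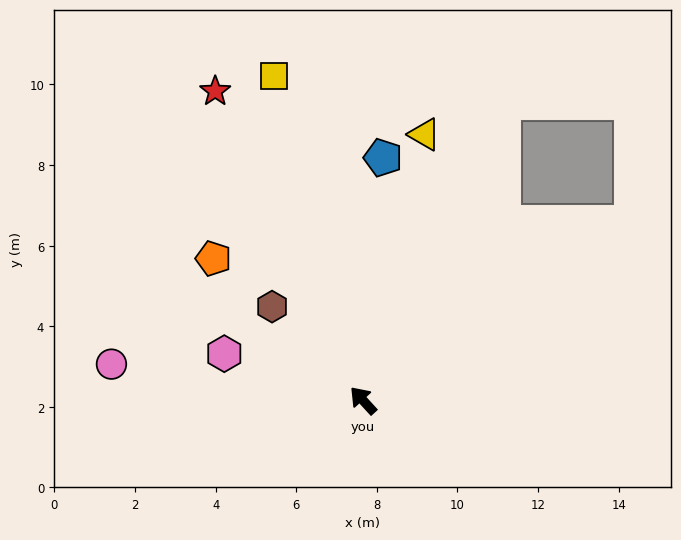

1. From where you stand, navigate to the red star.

turn right 17°, forward 8.5 m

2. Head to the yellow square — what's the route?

turn right 27°, forward 8.3 m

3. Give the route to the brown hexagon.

forward 3.2 m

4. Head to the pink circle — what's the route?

turn left 39°, forward 6.3 m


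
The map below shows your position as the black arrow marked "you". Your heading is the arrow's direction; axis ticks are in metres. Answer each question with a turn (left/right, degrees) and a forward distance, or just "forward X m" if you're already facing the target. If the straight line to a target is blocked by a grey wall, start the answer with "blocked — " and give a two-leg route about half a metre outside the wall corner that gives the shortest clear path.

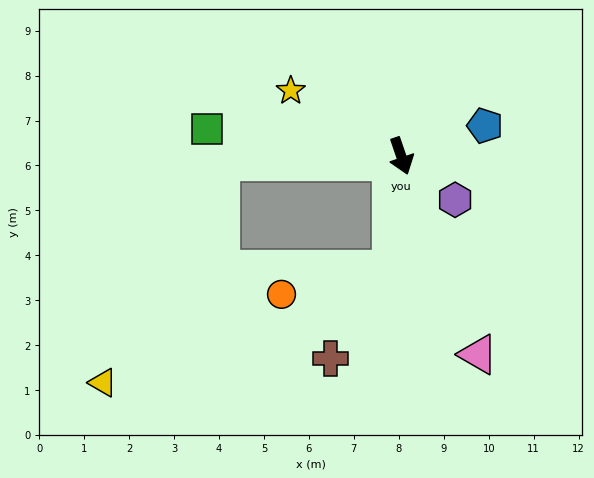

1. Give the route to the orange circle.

blocked — turn right 24°, forward 2.5 m, then turn right 72°, forward 2.5 m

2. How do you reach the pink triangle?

turn left 2°, forward 4.7 m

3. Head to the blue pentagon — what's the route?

turn left 91°, forward 2.0 m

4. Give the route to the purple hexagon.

turn left 32°, forward 1.5 m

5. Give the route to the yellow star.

turn right 139°, forward 2.9 m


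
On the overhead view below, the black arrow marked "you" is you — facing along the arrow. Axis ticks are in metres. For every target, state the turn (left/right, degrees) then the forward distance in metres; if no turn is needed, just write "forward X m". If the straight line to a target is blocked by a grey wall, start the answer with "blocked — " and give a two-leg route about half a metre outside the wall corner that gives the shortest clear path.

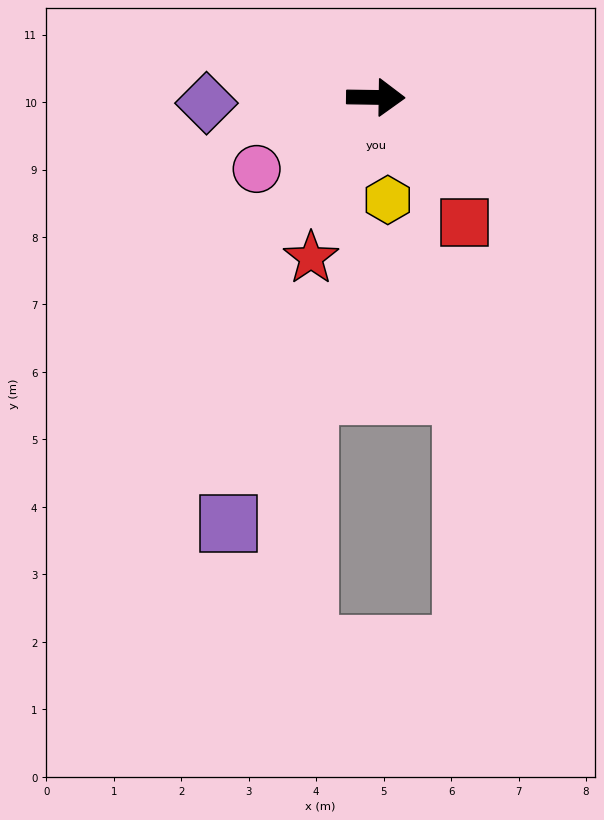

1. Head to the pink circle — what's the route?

turn right 148°, forward 2.1 m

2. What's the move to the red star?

turn right 111°, forward 2.6 m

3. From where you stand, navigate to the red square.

turn right 54°, forward 2.3 m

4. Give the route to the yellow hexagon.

turn right 82°, forward 1.5 m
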